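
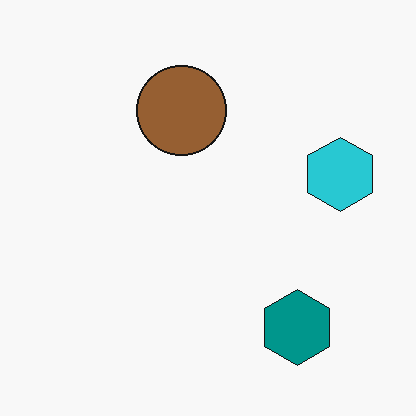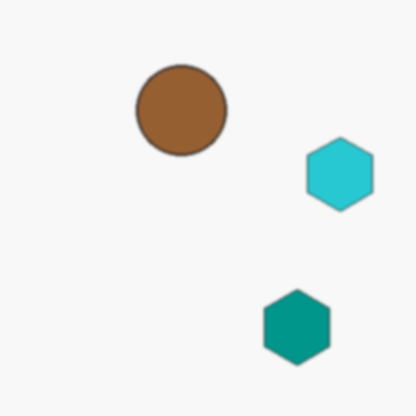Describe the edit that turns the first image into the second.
The image was slightly softened.

Shape edges and outlines are uniformly softened across the whole image.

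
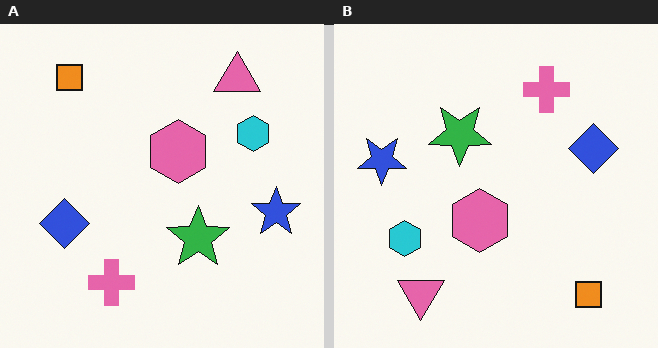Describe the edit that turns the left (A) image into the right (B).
The right (B) image is the left (A) rotated 180°.

The orange square sits in the top-left of the left (A) image and the bottom-right of the right (B) — consistent with a whole-image 180° rotation.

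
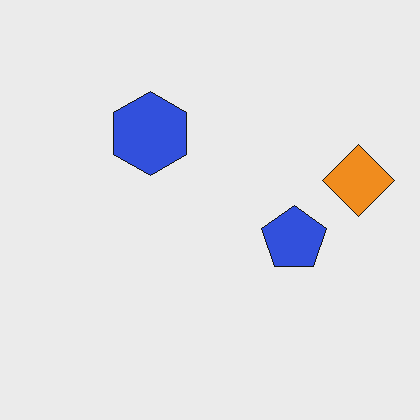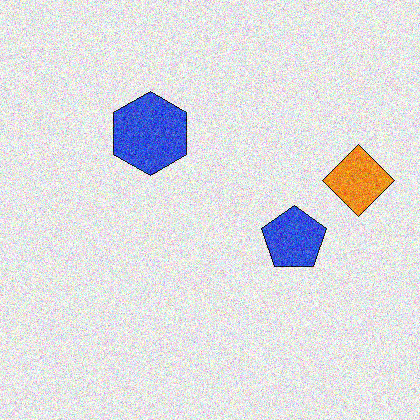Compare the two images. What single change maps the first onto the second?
The image was degraded with a thick layer of grain.

Random speckle covers the whole image, including the flat background.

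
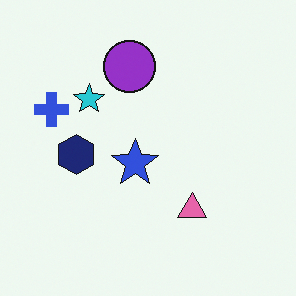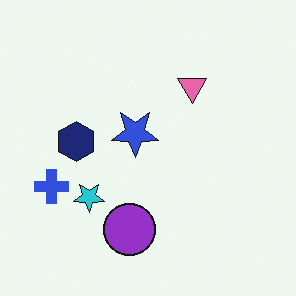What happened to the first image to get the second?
The second image is the first flipped vertically (top ↔ bottom).

The purple circle is in the top of the first image and the bottom of the second — shapes on opposite sides of the horizontal midline have swapped in a mirror flip.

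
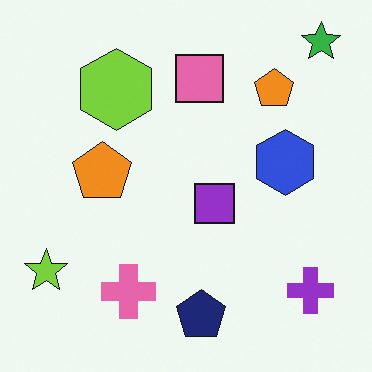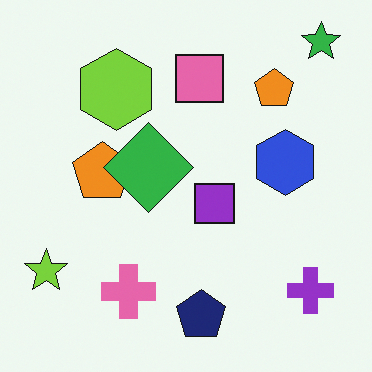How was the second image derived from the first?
Overlaid with an additional green diamond.

A green diamond appears in the second image that is absent from the first.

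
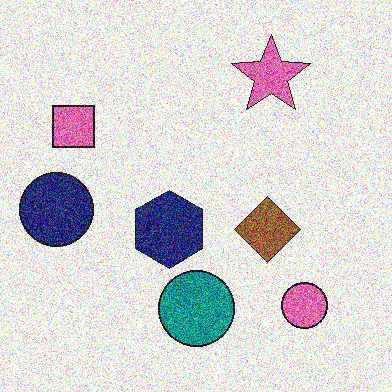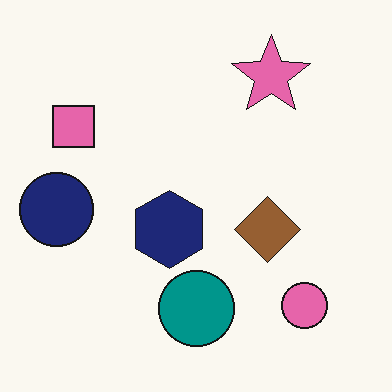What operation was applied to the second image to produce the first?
This is the original image degraded with strong gaussian noise.

Random speckle covers the whole image, including the flat background.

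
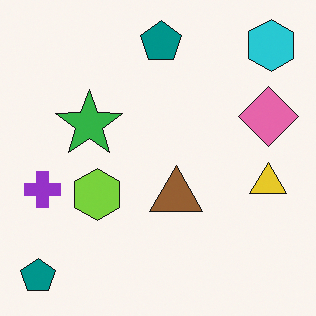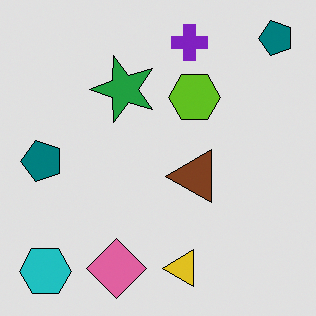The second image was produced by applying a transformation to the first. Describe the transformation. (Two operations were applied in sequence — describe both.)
This is the original image transposed (reflected across the top-left ↔ bottom-right diagonal), then posterized to a reduced palette.

Shapes have swapped their row and column positions — what was in the top-right is now in the bottom-left — a diagonal reflection. Each flat color has snapped to a coarser quantized level — most visibly, the near-white background has dropped to a flat grey.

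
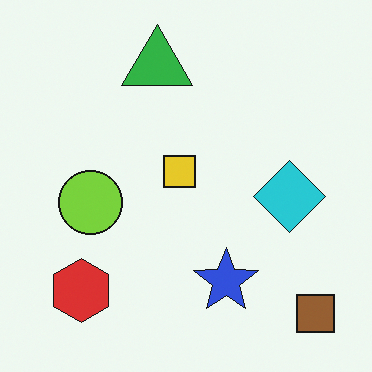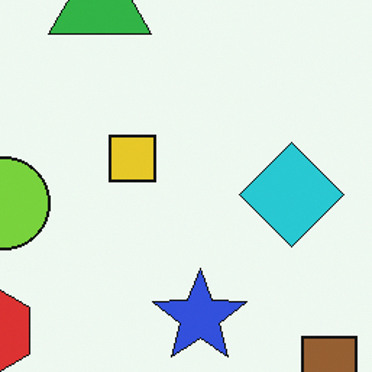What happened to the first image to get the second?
Cropped slightly and scaled back up.

The visible shapes are larger and the field of view is narrower; shapes near the original edges may be partly or wholly outside the frame — a crop-and-rescale.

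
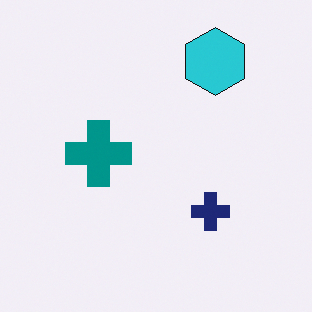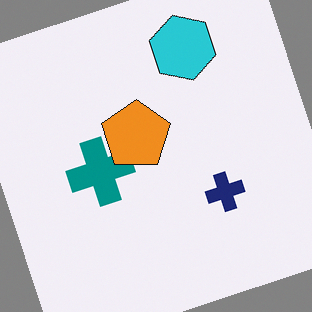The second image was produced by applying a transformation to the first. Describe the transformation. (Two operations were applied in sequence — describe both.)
The image was rotated counter-clockwise by a clearly visible amount, then overlaid with an additional orange pentagon.

Every shape is tilted by the same angle and the image corners show triangular fill wedges — a whole-image rotation by a non-right angle. An orange pentagon appears in the second image that is absent from the first.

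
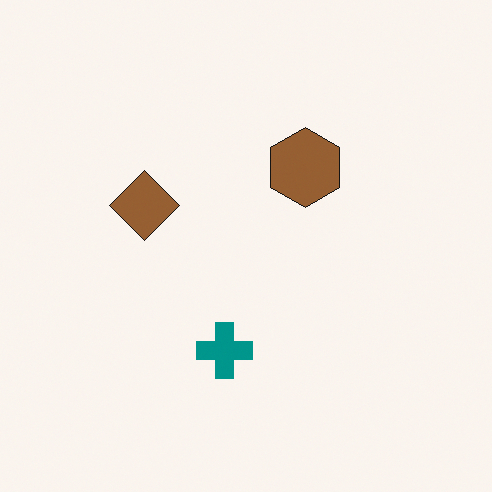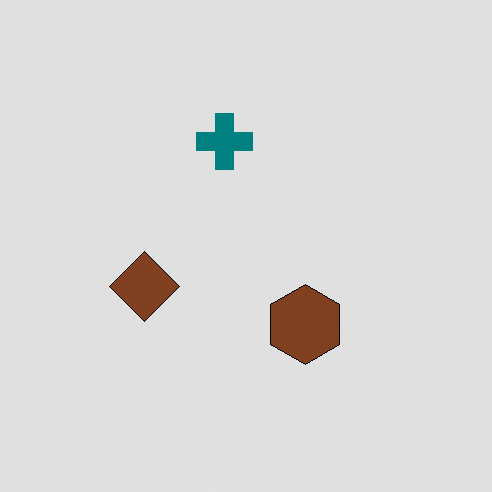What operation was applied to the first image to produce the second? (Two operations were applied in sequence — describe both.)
This is the original image moderately posterized, then flipped vertically (top ↔ bottom).

Each flat color has snapped to a coarser quantized level — most visibly, the near-white background has dropped to a flat grey. The teal cross is in the bottom of the first image and the top of the second — shapes on opposite sides of the horizontal midline have swapped in a mirror flip.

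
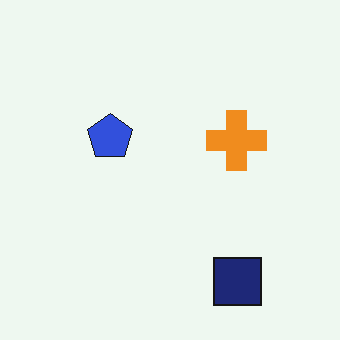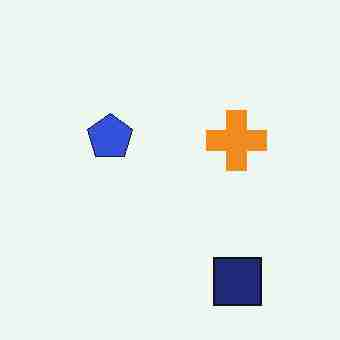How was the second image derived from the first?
It was heavily JPEG-compressed with obvious blocking artifacts.

Blocky 8×8 compression artifacts appear around shape edges and the flat background shows ringing — characteristic JPEG degradation.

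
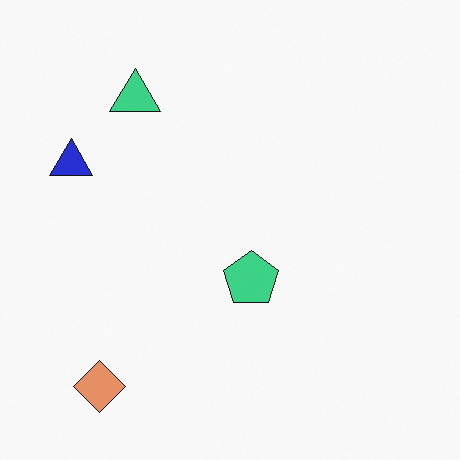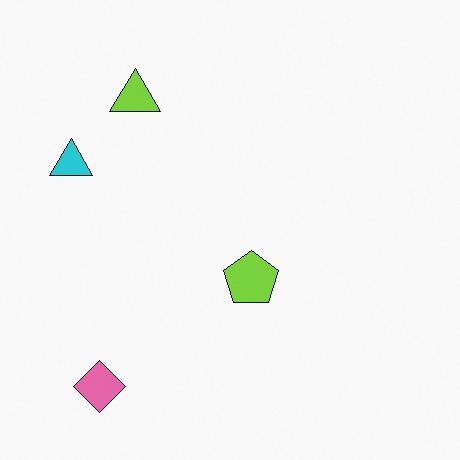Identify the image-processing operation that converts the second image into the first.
Hue-shifted slightly.

Every shape's color has rotated by the same amount around the hue wheel — a uniform hue shift.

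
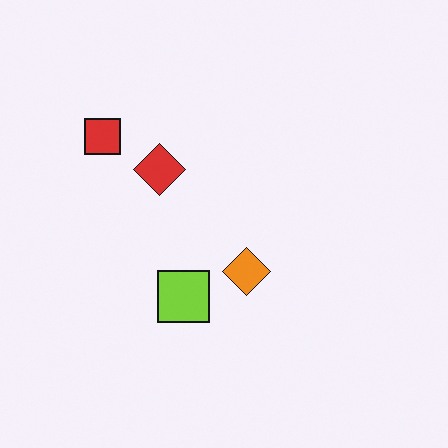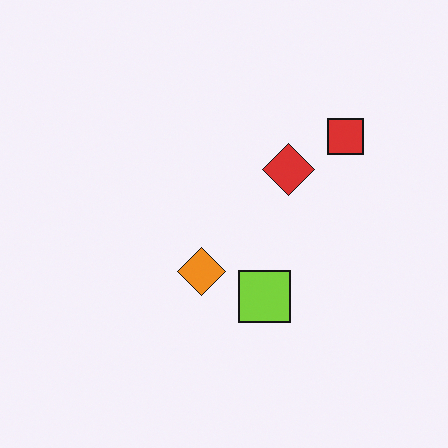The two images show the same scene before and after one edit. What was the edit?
The transformation is: flipped horizontally (left ↔ right).

The red square is in the top-left of the first image and the top-right of the second — shapes on opposite sides of the vertical midline have swapped in a mirror flip.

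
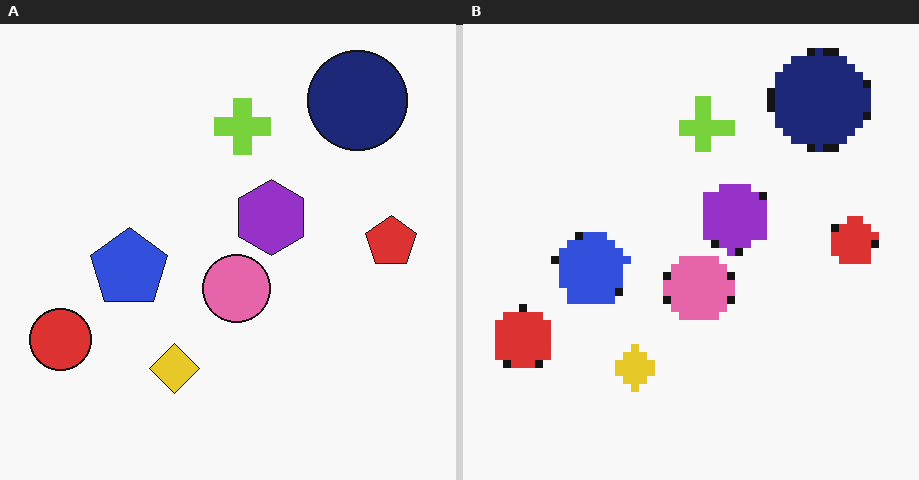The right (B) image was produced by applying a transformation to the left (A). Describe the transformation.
The transformation is: pixelated into visible square blocks.

Shapes are reduced to large square blocks; fine edges and outlines are lost — a downscale-then-upscale (mosaic) effect.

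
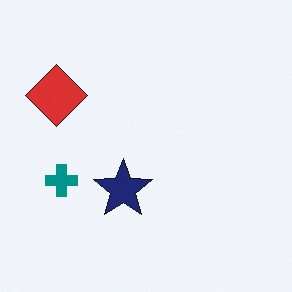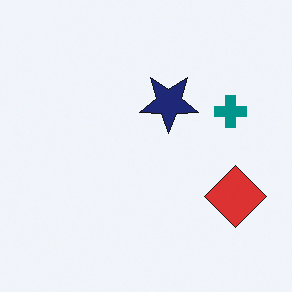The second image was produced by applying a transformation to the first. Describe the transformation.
The transformation is: rotated 180°.

The red diamond sits in the top-left of the first image and the bottom-right of the second — consistent with a whole-image 180° rotation.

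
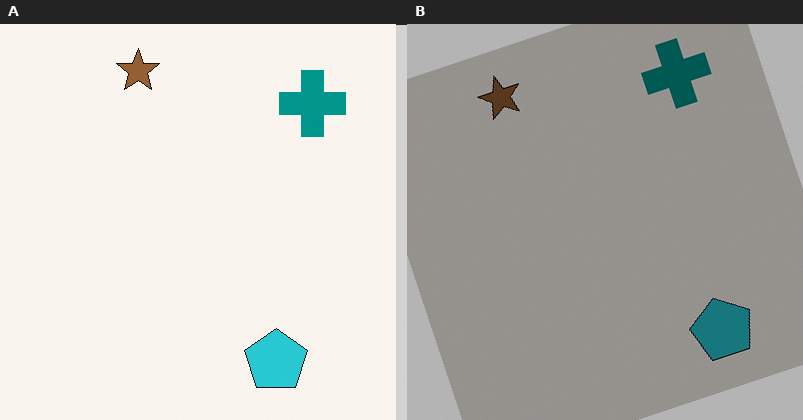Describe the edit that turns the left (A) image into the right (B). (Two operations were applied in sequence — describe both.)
This is the original image substantially darkened, then rotated counter-clockwise by a clearly visible amount.

Every pixel — background and shapes alike — is uniformly darkened. Every shape is tilted by the same angle and the image corners show triangular fill wedges — a whole-image rotation by a non-right angle.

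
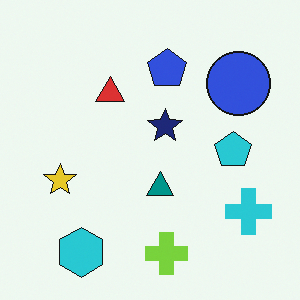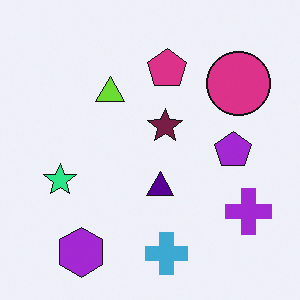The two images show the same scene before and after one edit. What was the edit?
The second image is the first hue-shifted noticeably.

Every shape's color has rotated by the same amount around the hue wheel — a uniform hue shift.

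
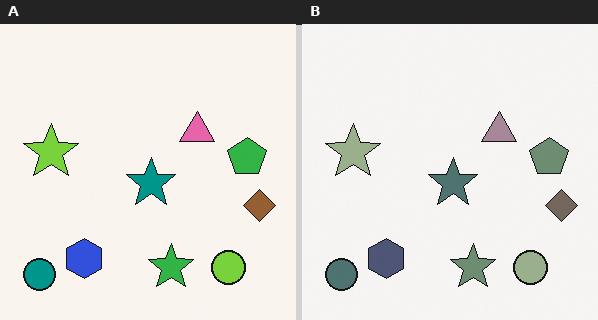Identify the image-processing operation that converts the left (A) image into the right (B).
The image was made much more muted (saturation change).

All colors are more muted and greyish — a global saturation change.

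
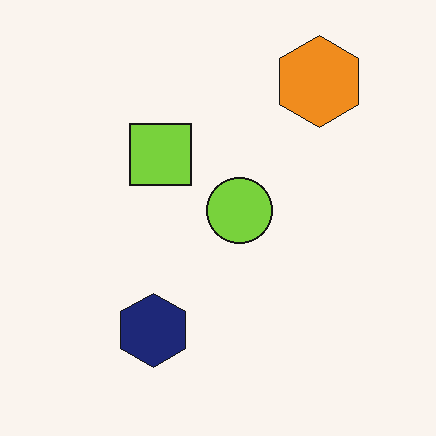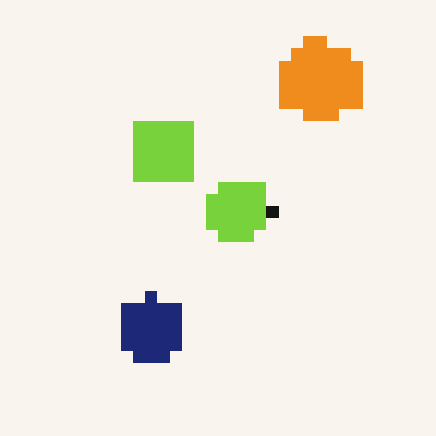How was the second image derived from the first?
The second image is the first heavily pixelated into large blocks.

Shapes are reduced to large square blocks; fine edges and outlines are lost — a downscale-then-upscale (mosaic) effect.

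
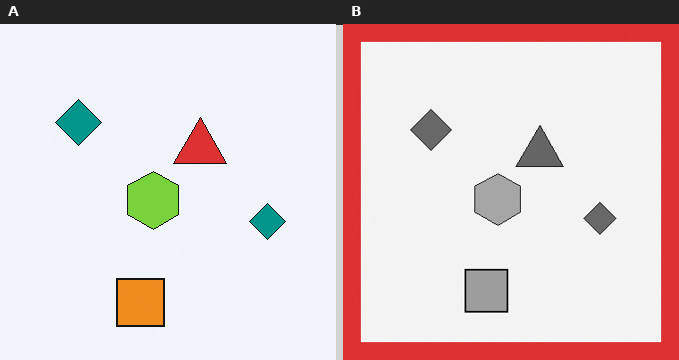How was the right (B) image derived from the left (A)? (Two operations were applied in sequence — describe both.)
This is the original image converted to grayscale, then framed with a red border.

All color is removed — every shape is now a shade of grey. A solid red frame runs around the edge of the right (B) image, with the content slightly shrunk inside it.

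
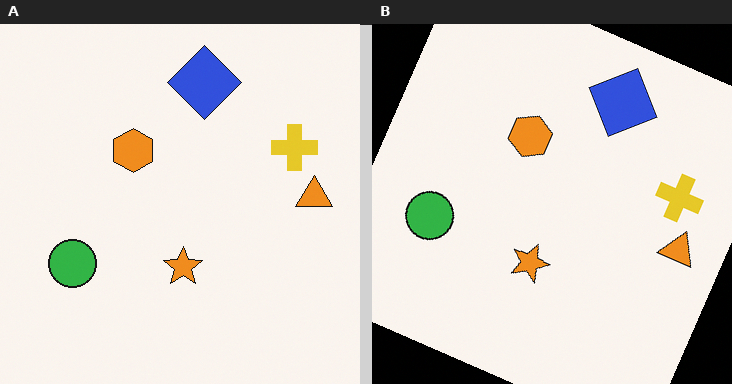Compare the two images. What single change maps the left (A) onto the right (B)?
Rotated clockwise by a moderate amount.

Every shape is tilted by the same angle and the image corners show triangular fill wedges — a whole-image rotation by a non-right angle.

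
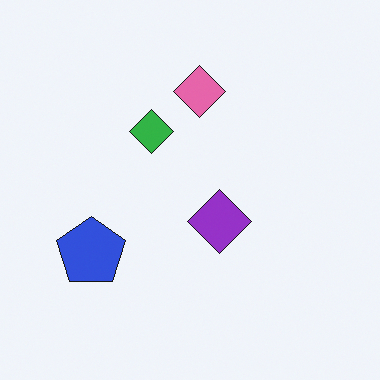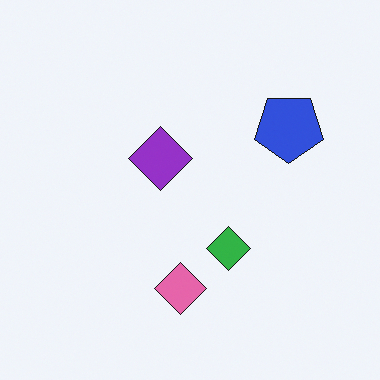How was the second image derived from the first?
It was rotated 180°.

The blue pentagon sits in the left of the first image and the right of the second — consistent with a whole-image 180° rotation.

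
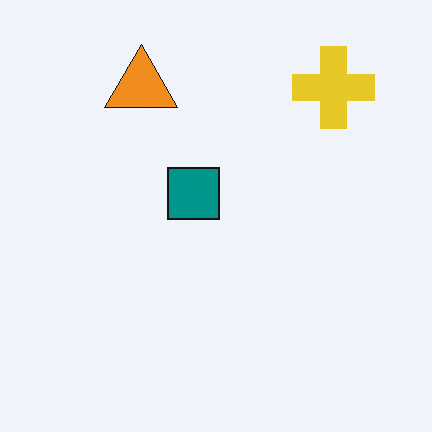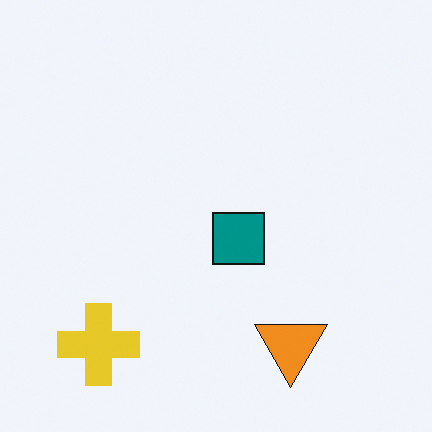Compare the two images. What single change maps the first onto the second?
It was rotated 180°.

The yellow cross sits in the top-right of the first image and the bottom-left of the second — consistent with a whole-image 180° rotation.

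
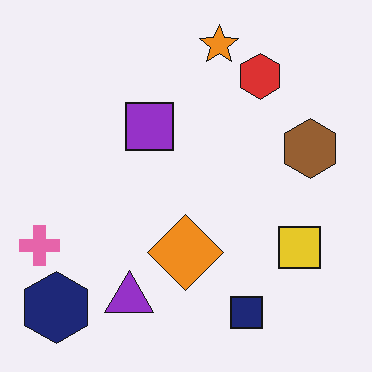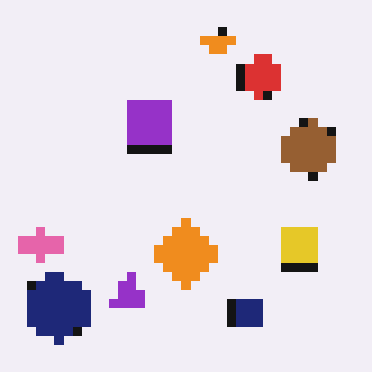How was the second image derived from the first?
The second image is the first coarsely pixelated.

Shapes are reduced to large square blocks; fine edges and outlines are lost — a downscale-then-upscale (mosaic) effect.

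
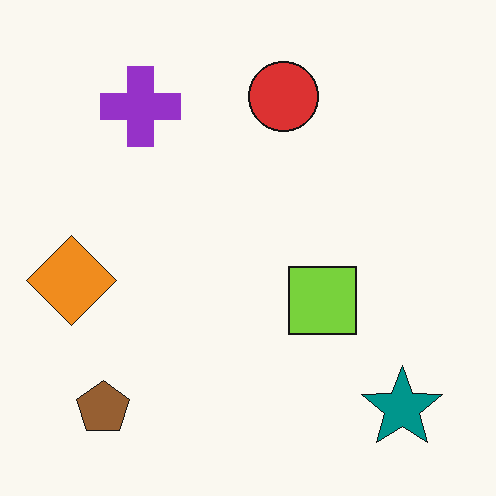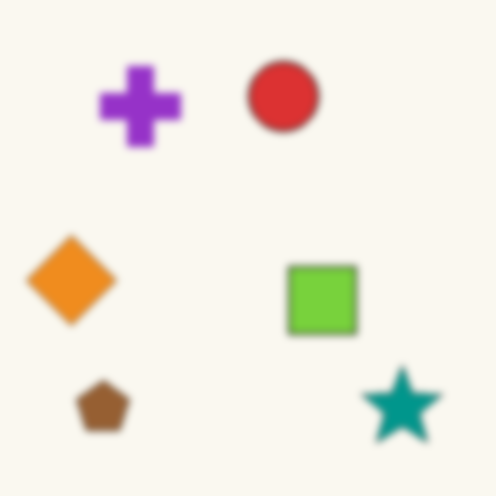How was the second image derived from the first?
The second image is the first noticeably gaussian-blurred.

Shape edges and outlines are uniformly softened across the whole image.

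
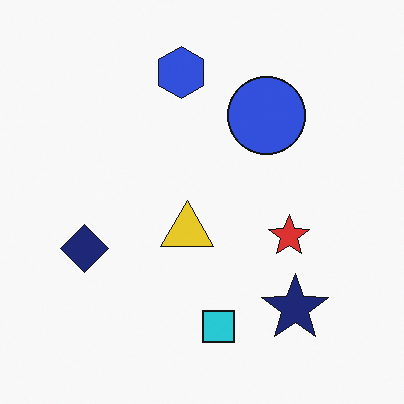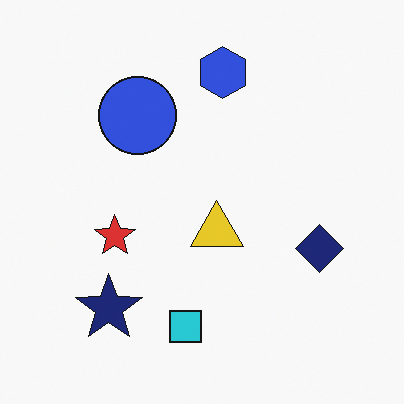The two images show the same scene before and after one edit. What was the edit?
The transformation is: flipped horizontally (left ↔ right).

The navy diamond is in the left of the first image and the right of the second — shapes on opposite sides of the vertical midline have swapped in a mirror flip.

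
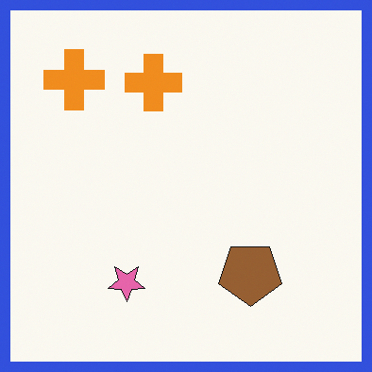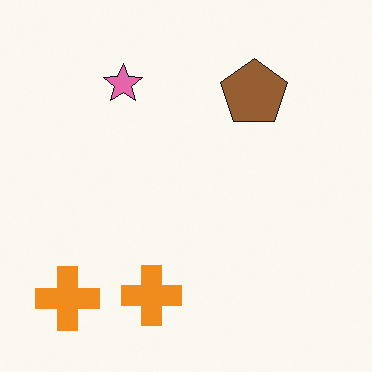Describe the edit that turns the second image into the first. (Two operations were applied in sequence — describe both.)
It was flipped vertically (top ↔ bottom), then framed with a blue border.

The pink star is in the top-left of the second image and the bottom-left of the first — shapes on opposite sides of the horizontal midline have swapped in a mirror flip. A solid blue frame runs around the edge of the first image, with the content slightly shrunk inside it.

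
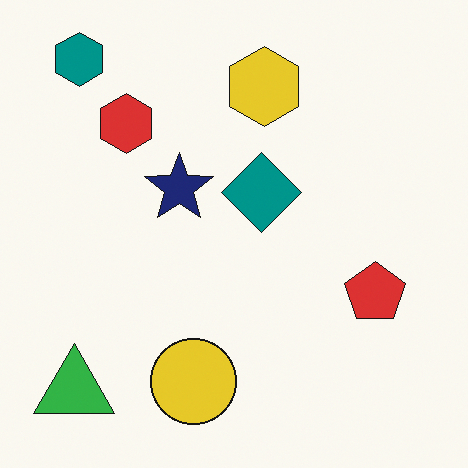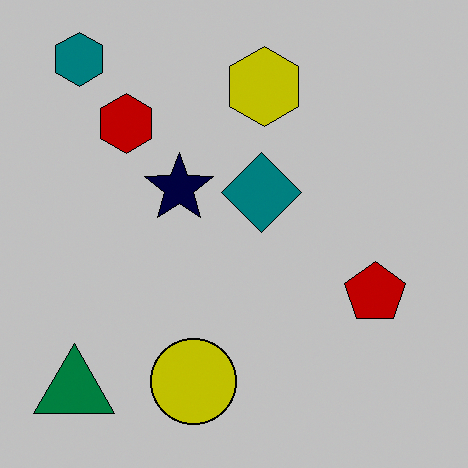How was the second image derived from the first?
The transformation is: aggressively posterized.

Each flat color has snapped to a coarser quantized level — most visibly, the near-white background has dropped to a flat grey.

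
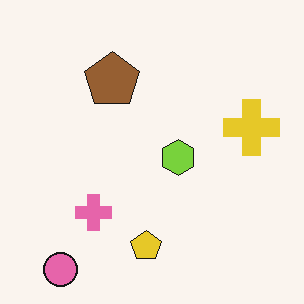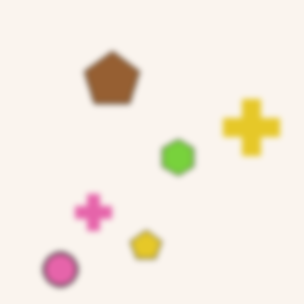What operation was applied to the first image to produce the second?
It was noticeably gaussian-blurred.

Shape edges and outlines are uniformly softened across the whole image.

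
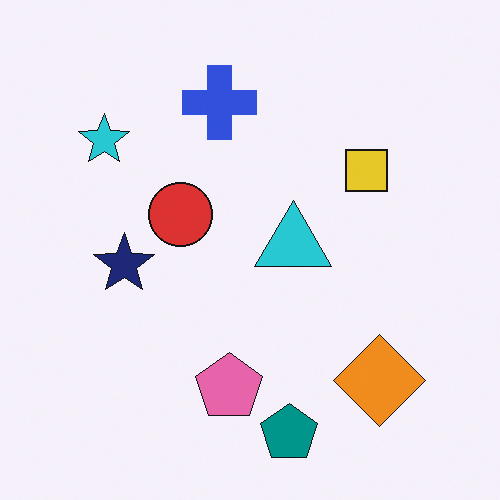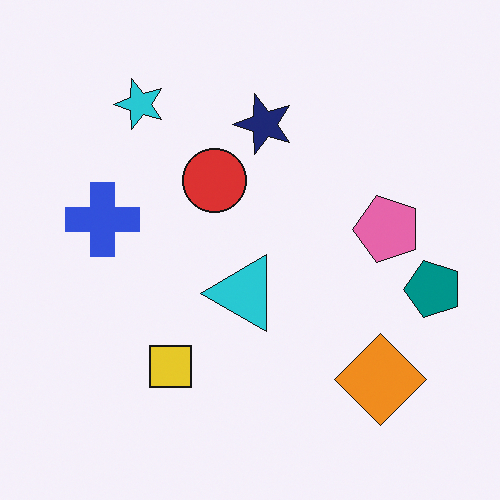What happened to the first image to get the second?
The second image is the first transposed (reflected across the top-left ↔ bottom-right diagonal).

Shapes have swapped their row and column positions — what was in the top-right is now in the bottom-left — a diagonal reflection.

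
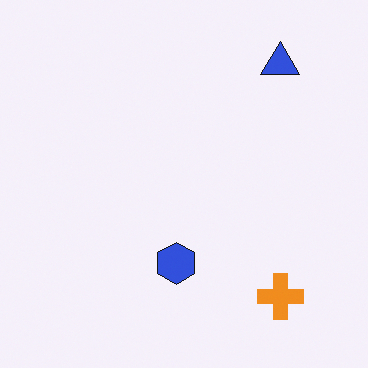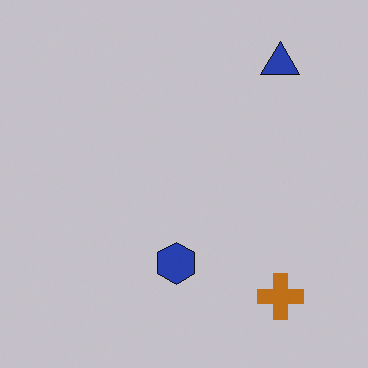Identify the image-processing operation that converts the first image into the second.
It was darkened a little.

Every pixel — background and shapes alike — is uniformly darkened.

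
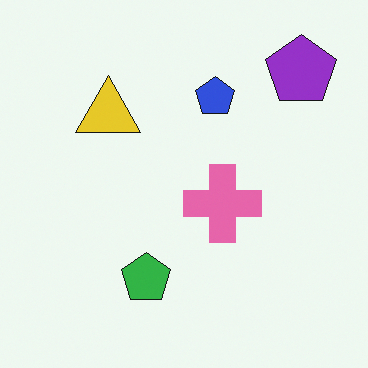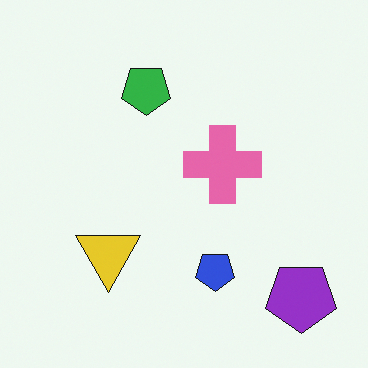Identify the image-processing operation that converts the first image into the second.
The image was flipped vertically (top ↔ bottom).

The purple pentagon is in the top-right of the first image and the bottom-right of the second — shapes on opposite sides of the horizontal midline have swapped in a mirror flip.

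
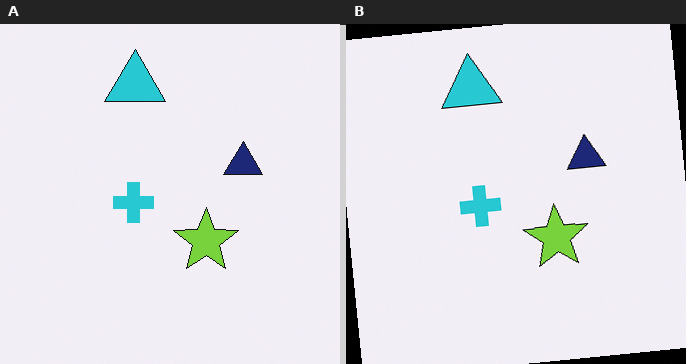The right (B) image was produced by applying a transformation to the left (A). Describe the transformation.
The right (B) image is the left (A) rotated counter-clockwise by a slight angle.

Every shape is tilted by the same angle and the image corners show triangular fill wedges — a whole-image rotation by a non-right angle.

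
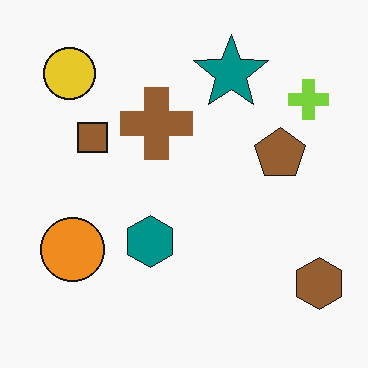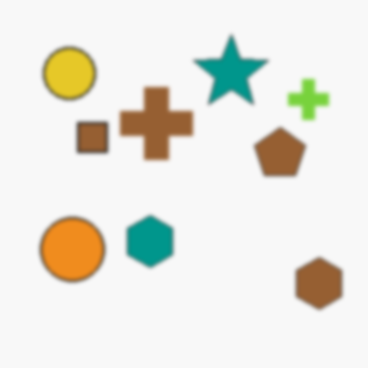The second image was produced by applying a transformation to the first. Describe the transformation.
It was given a subtle gaussian blur.

Shape edges and outlines are uniformly softened across the whole image.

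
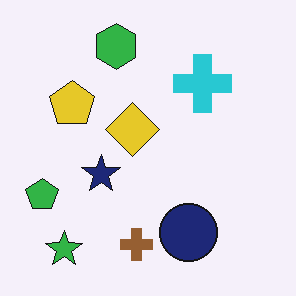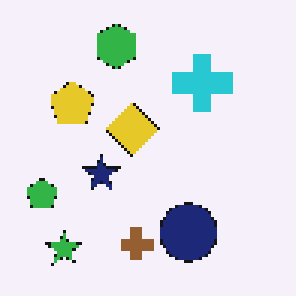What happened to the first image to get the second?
The transformation is: lightly pixelated (a mild mosaic effect).

Shapes are reduced to large square blocks; fine edges and outlines are lost — a downscale-then-upscale (mosaic) effect.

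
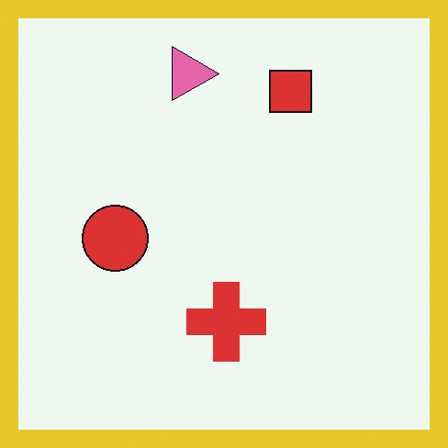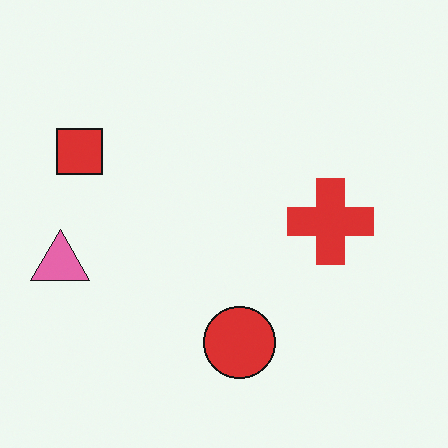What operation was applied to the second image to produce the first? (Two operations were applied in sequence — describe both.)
The first image is the second rotated 90° clockwise, then framed with a yellow border.

The pink triangle sits in the left of the second image and the top of the first — consistent with a whole-image 90° clockwise rotation. A solid yellow frame runs around the edge of the first image, with the content slightly shrunk inside it.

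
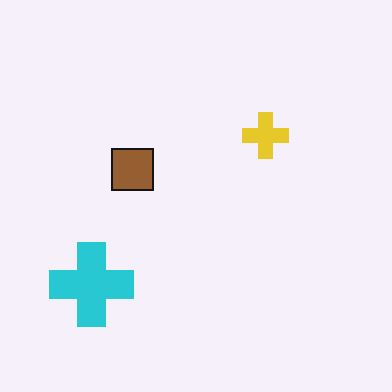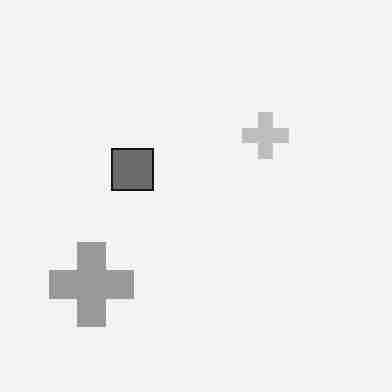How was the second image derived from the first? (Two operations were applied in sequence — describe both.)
It was converted to grayscale, then heavily JPEG-compressed with obvious blocking artifacts.

All color is removed — every shape is now a shade of grey. Blocky 8×8 compression artifacts appear around shape edges and the flat background shows ringing — characteristic JPEG degradation.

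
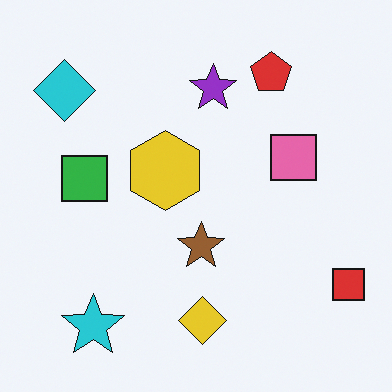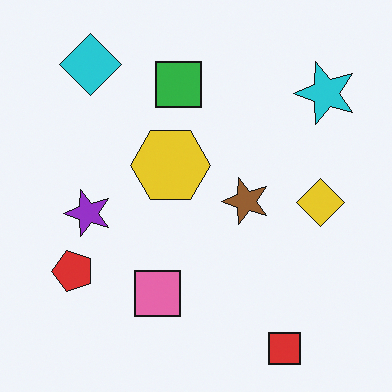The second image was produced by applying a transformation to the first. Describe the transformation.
The image was transposed (reflected across the top-left ↔ bottom-right diagonal).

Shapes have swapped their row and column positions — what was in the top-right is now in the bottom-left — a diagonal reflection.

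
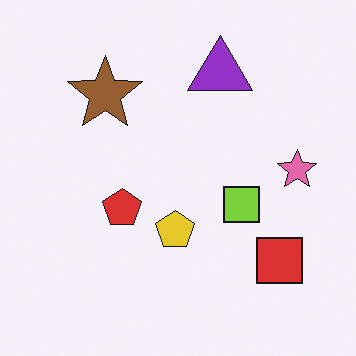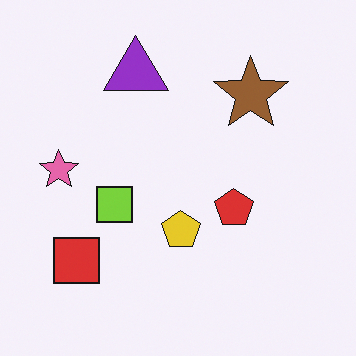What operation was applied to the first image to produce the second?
The second image is the first flipped horizontally (left ↔ right).

The pink star is in the right of the first image and the left of the second — shapes on opposite sides of the vertical midline have swapped in a mirror flip.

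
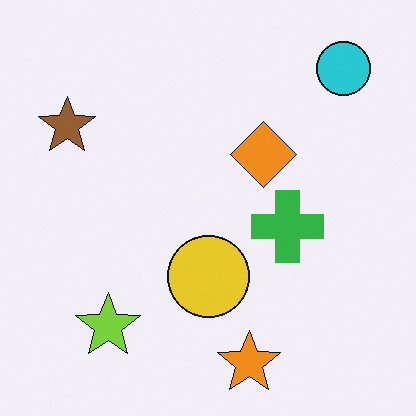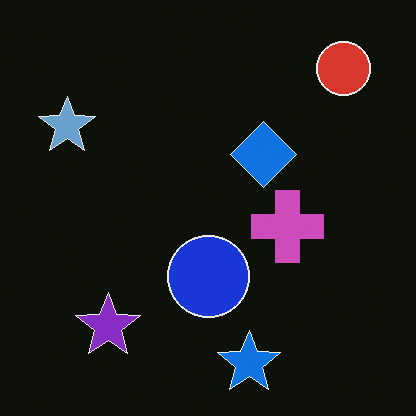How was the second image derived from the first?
This is the original image color-inverted (negative).

The light background has become dark and every shape's color is its complement — a photographic negative.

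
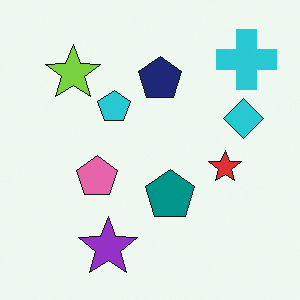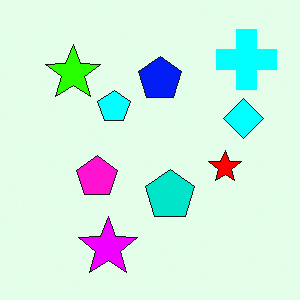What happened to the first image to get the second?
The image was made much more vivid (saturation change).

All colors are more vivid — a global saturation change.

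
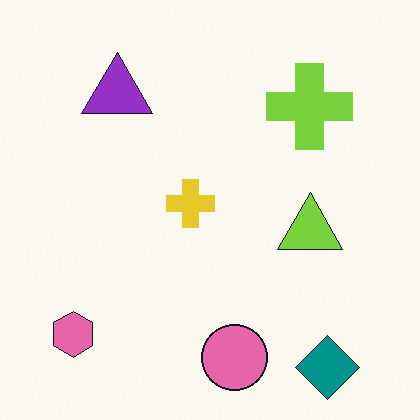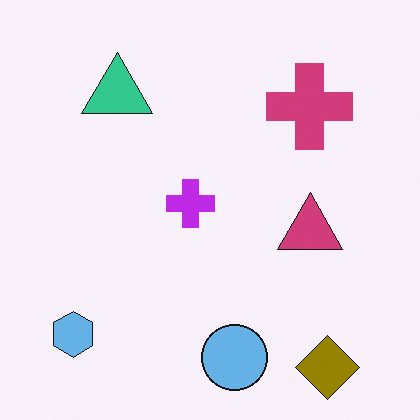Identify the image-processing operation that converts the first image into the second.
Hue-shifted through roughly half the color wheel.

Every shape's color has rotated by the same amount around the hue wheel — a uniform hue shift.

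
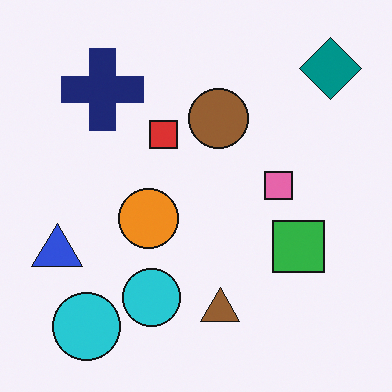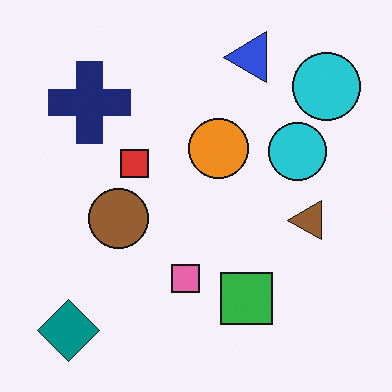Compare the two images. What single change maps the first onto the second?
The transformation is: transposed (reflected across the top-left ↔ bottom-right diagonal).

Shapes have swapped their row and column positions — what was in the top-right is now in the bottom-left — a diagonal reflection.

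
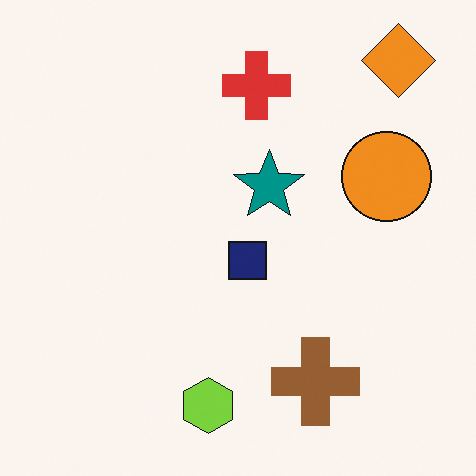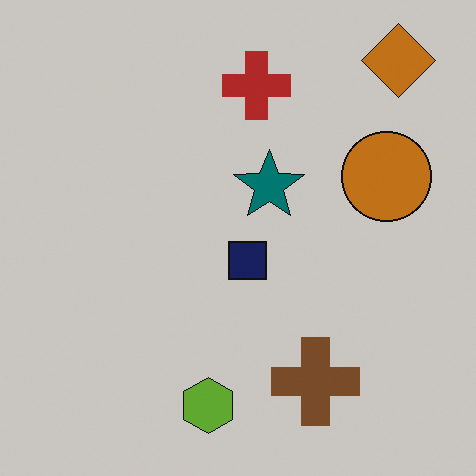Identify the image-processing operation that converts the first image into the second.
The second image is the first slightly darkened.

Every pixel — background and shapes alike — is uniformly darkened.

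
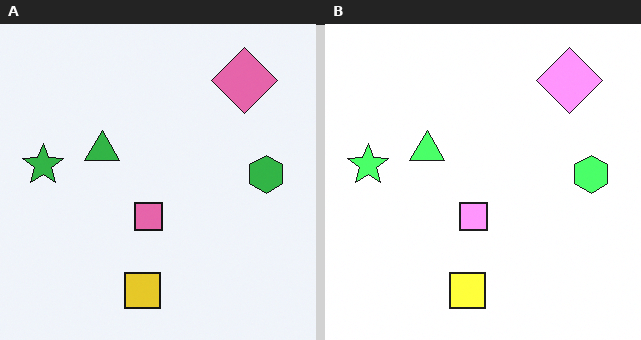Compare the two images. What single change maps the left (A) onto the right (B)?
The right (B) image is the left (A) substantially brightened.

Every pixel — background and shapes alike — is uniformly brightened.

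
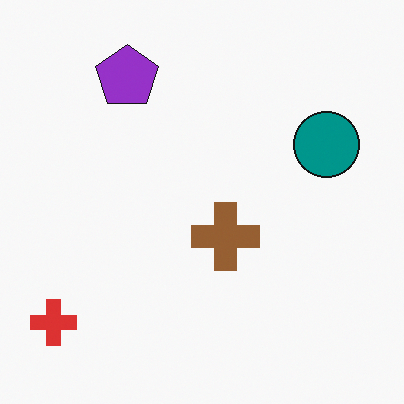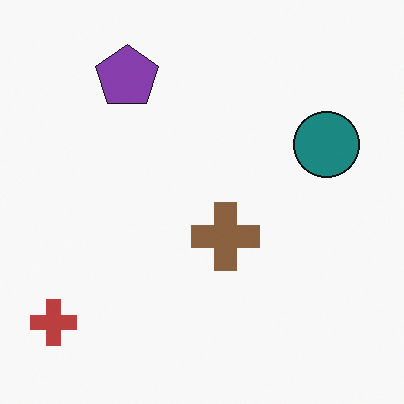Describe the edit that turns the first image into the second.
This is the original image slightly desaturated.

All colors are more muted and greyish — a global saturation change.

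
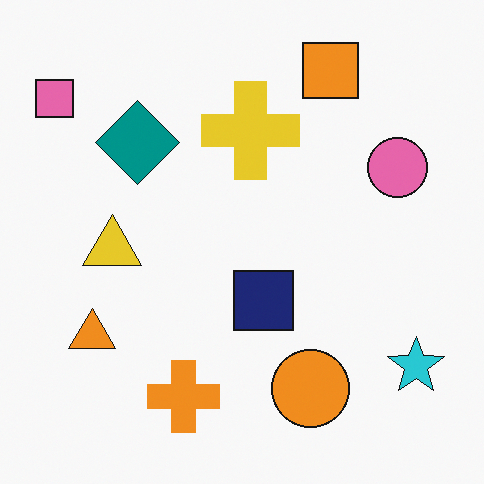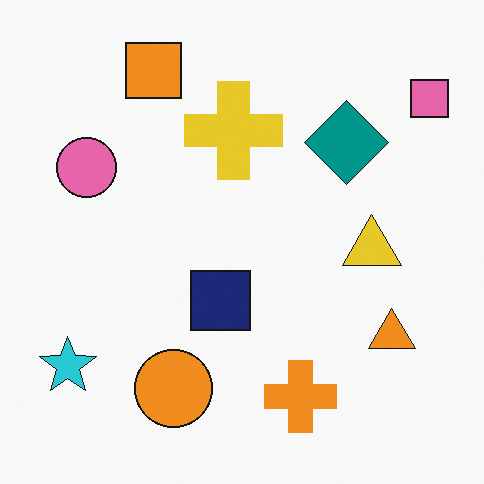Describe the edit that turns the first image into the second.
It was flipped horizontally (left ↔ right).

The pink square is in the top-left of the first image and the top-right of the second — shapes on opposite sides of the vertical midline have swapped in a mirror flip.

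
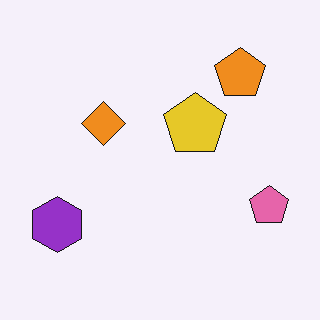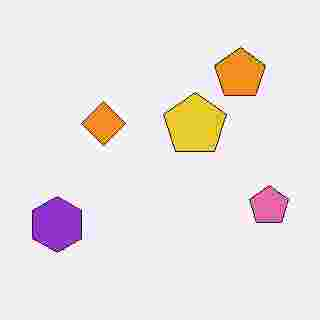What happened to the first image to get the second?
The image was heavily JPEG-compressed with obvious blocking artifacts.

Blocky 8×8 compression artifacts appear around shape edges and the flat background shows ringing — characteristic JPEG degradation.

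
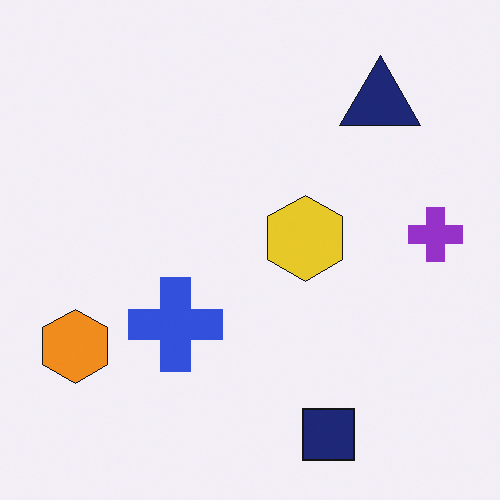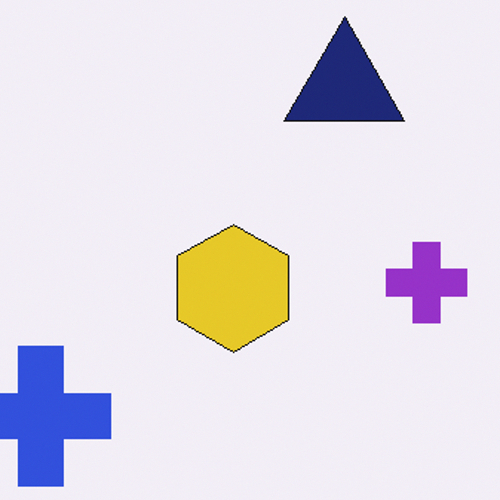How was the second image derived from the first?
Cropped to a modestly smaller region and rescaled.

The visible shapes are larger and the field of view is narrower; shapes near the original edges may be partly or wholly outside the frame — a crop-and-rescale.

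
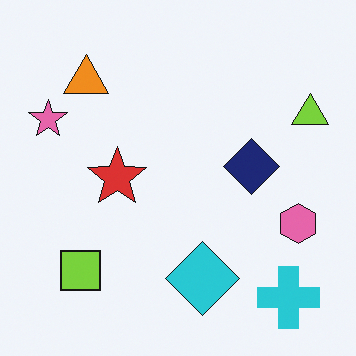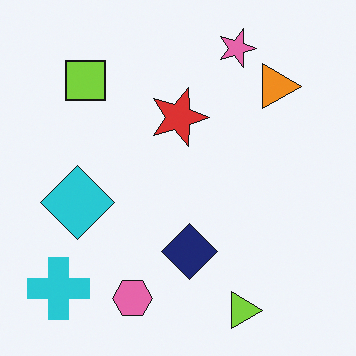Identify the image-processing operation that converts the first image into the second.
Rotated 90° clockwise.

The cyan cross sits in the bottom-right of the first image and the bottom-left of the second — consistent with a whole-image 90° clockwise rotation.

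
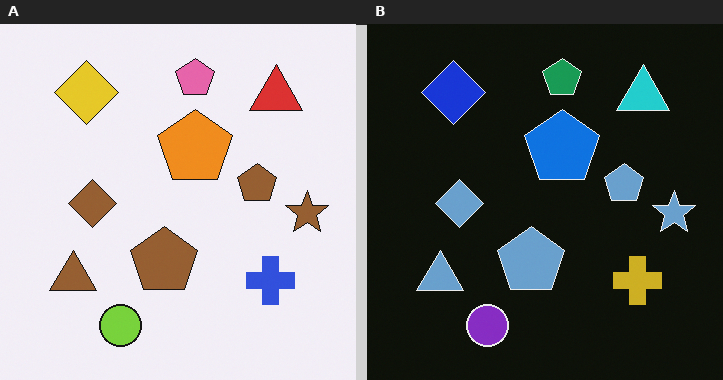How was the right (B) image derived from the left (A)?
The image was color-inverted (negative).

The light background has become dark and every shape's color is its complement — a photographic negative.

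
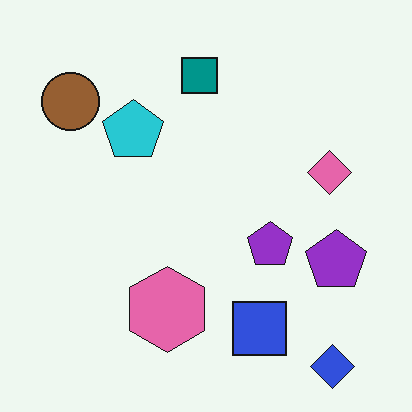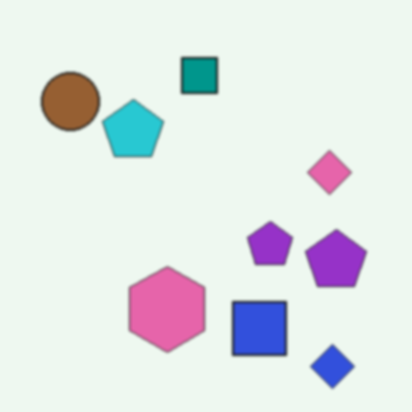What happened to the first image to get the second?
Given a subtle gaussian blur.

Shape edges and outlines are uniformly softened across the whole image.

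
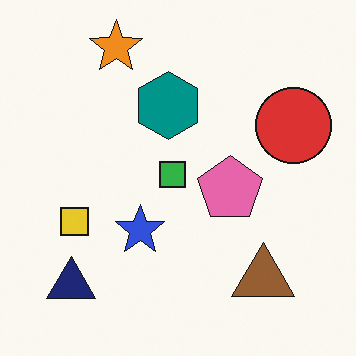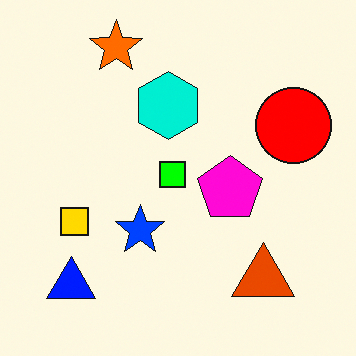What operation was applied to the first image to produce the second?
It was heavily oversaturated.

All colors are more vivid — a global saturation change.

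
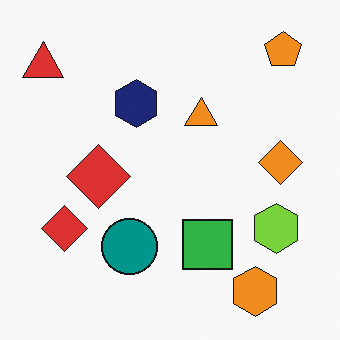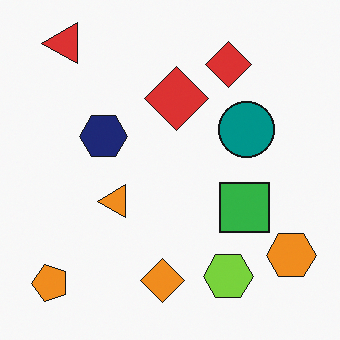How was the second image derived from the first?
The transformation is: transposed (reflected across the top-left ↔ bottom-right diagonal).

Shapes have swapped their row and column positions — what was in the top-right is now in the bottom-left — a diagonal reflection.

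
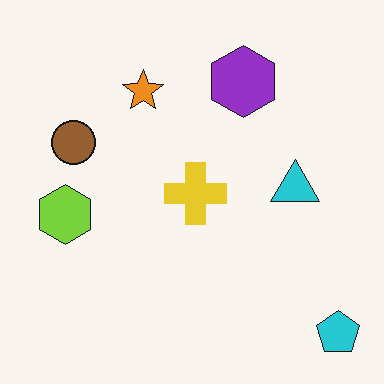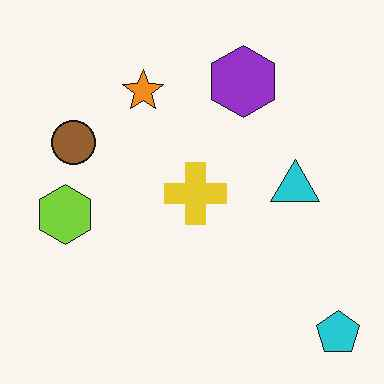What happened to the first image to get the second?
The second image is the first given moderate JPEG compression.

Blocky 8×8 compression artifacts appear around shape edges and the flat background shows ringing — characteristic JPEG degradation.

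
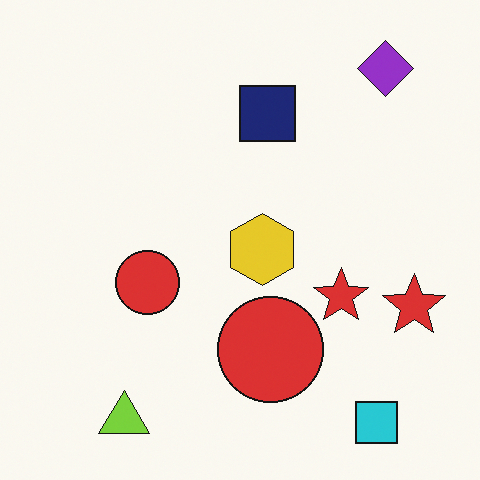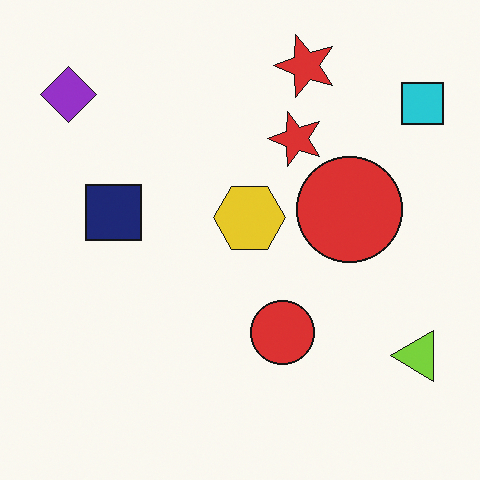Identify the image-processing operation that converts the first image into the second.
Rotated 90° counter-clockwise.

The cyan square sits in the bottom-right of the first image and the top-right of the second — consistent with a whole-image 90° counter-clockwise rotation.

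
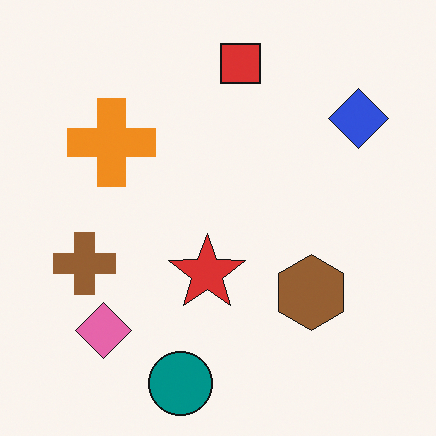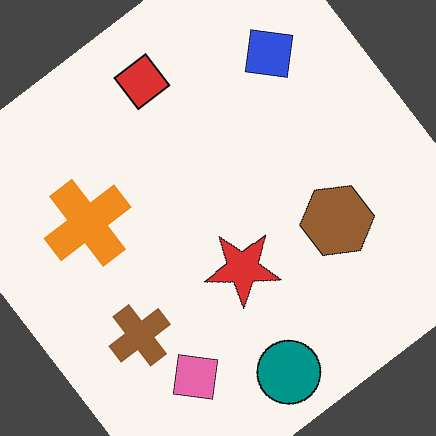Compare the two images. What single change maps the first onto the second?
The transformation is: rotated counter-clockwise by a large amount — several tens of degrees.

Every shape is tilted by the same angle and the image corners show triangular fill wedges — a whole-image rotation by a non-right angle.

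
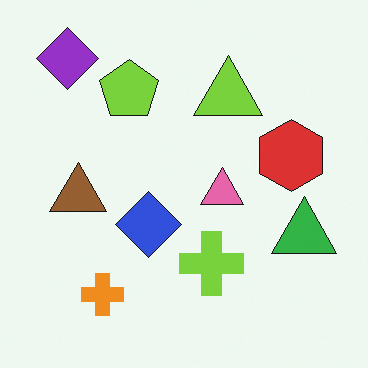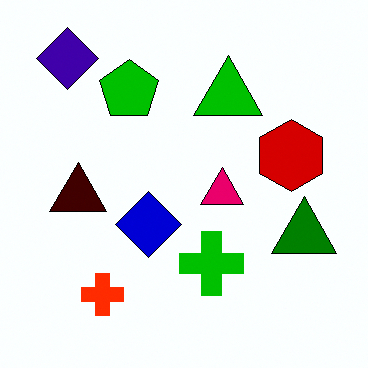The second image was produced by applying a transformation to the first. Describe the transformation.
This is the original image boosted in contrast.

Tones are pushed away from mid-grey across the whole image — a global contrast change.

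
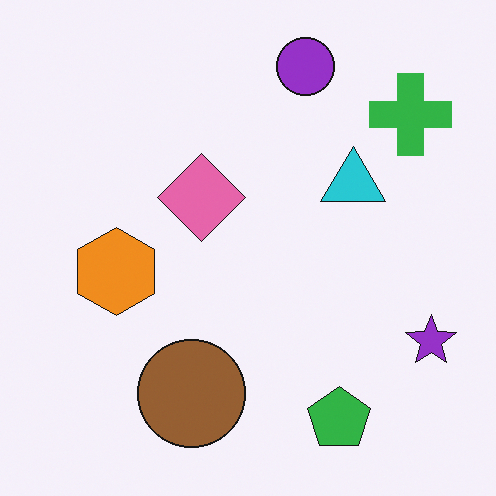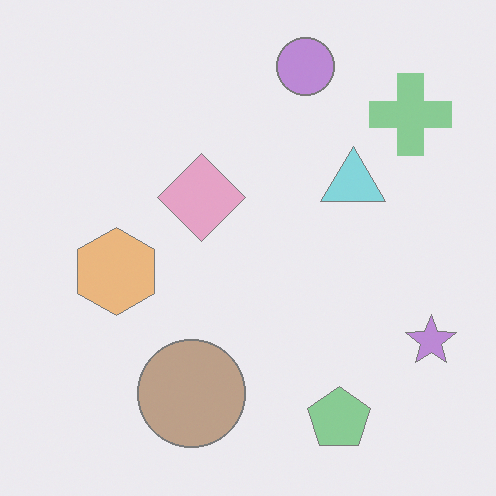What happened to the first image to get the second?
This is the original image given much lower contrast.

Tones are pushed toward mid-grey across the whole image — a global contrast change.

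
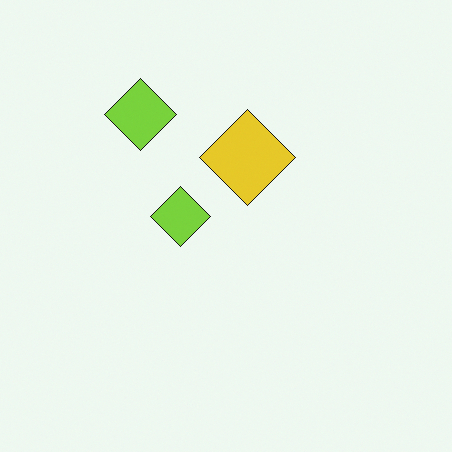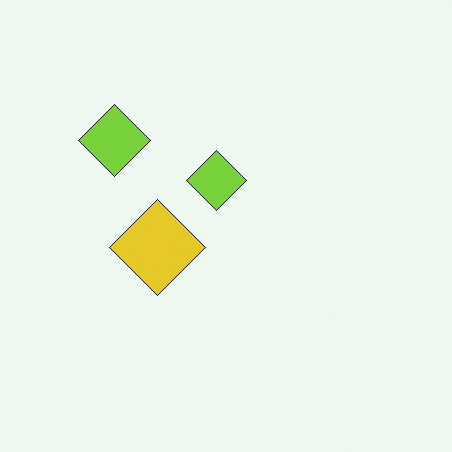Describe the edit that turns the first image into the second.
The second image is the first transposed (reflected across the top-left ↔ bottom-right diagonal).

Shapes have swapped their row and column positions — what was in the top-right is now in the bottom-left — a diagonal reflection.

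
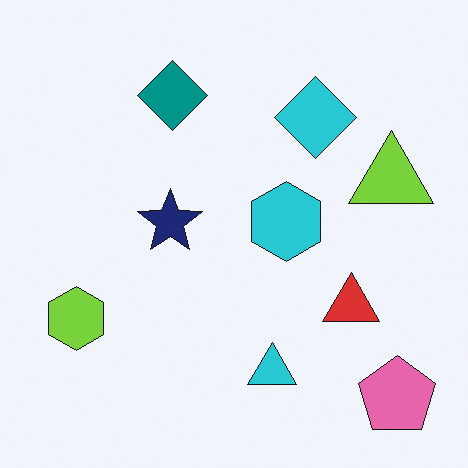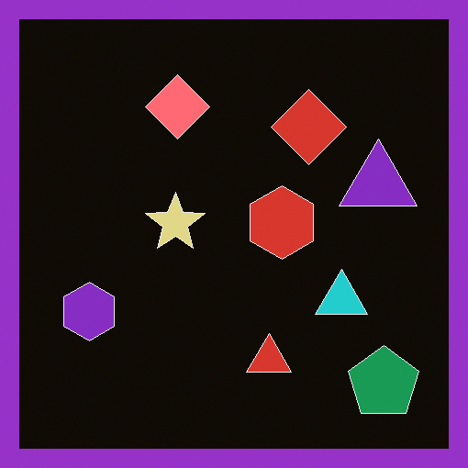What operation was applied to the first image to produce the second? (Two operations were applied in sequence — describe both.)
The second image is the first color-inverted (negative), then framed with a purple border.

The light background has become dark and every shape's color is its complement — a photographic negative. A solid purple frame runs around the edge of the second image, with the content slightly shrunk inside it.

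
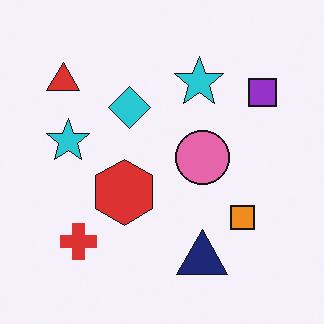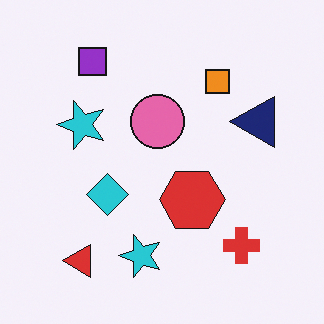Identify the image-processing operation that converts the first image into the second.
It was rotated 90° counter-clockwise.

The red triangle sits in the top-left of the first image and the bottom-left of the second — consistent with a whole-image 90° counter-clockwise rotation.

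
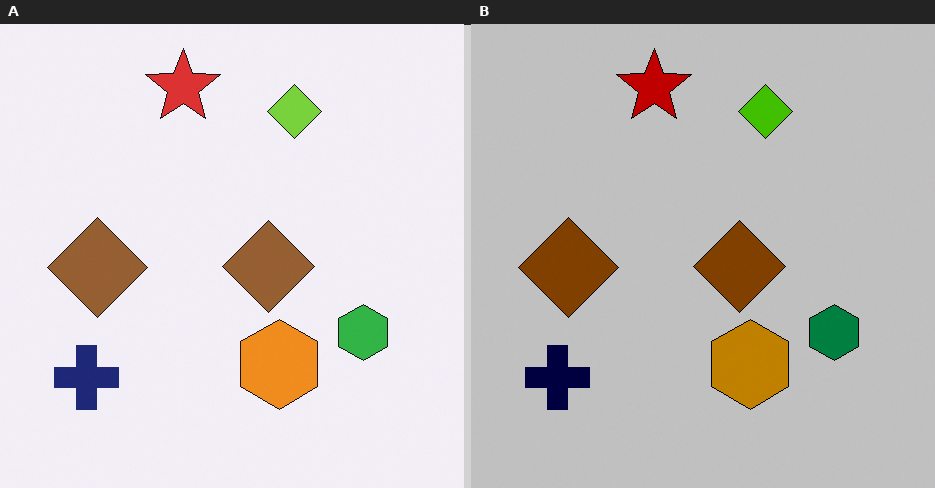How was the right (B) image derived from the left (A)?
The right (B) image is the left (A) aggressively posterized.

Each flat color has snapped to a coarser quantized level — most visibly, the near-white background has dropped to a flat grey.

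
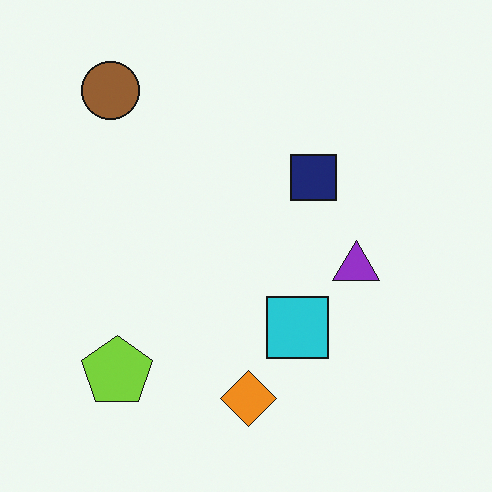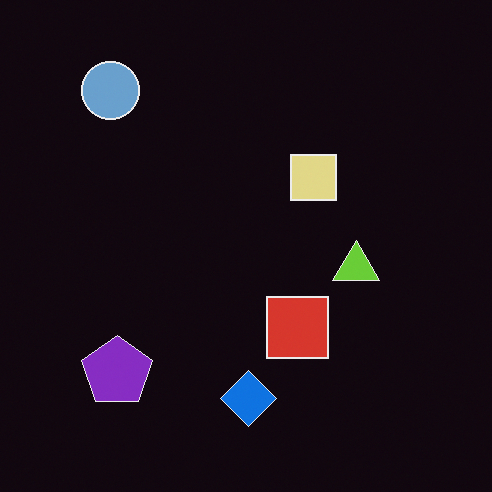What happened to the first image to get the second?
The transformation is: color-inverted (negative).

The light background has become dark and every shape's color is its complement — a photographic negative.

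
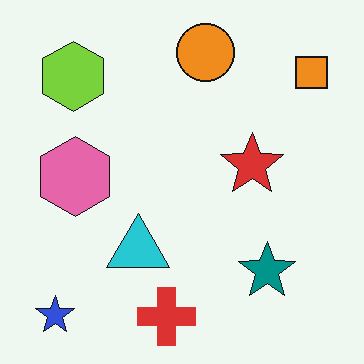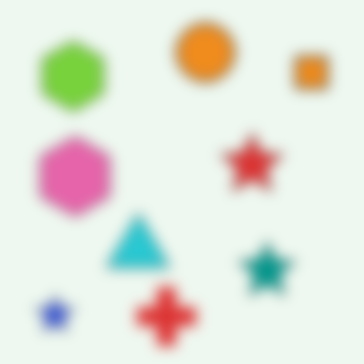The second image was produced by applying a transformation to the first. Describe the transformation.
The transformation is: heavily blurred.

Shape edges and outlines are uniformly softened across the whole image.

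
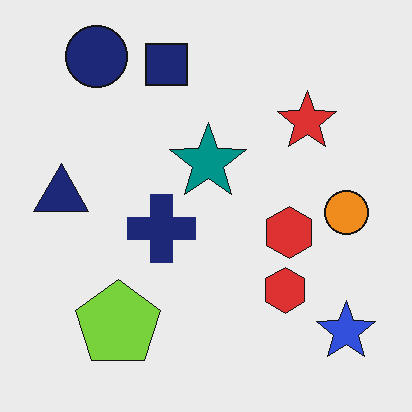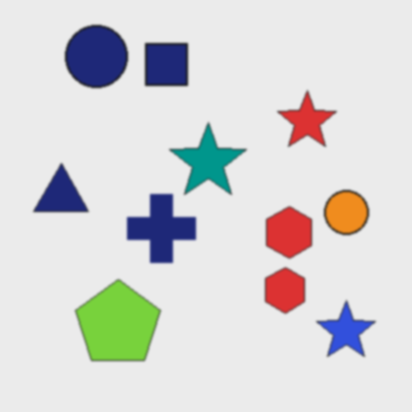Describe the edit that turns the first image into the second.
The second image is the first slightly softened.

Shape edges and outlines are uniformly softened across the whole image.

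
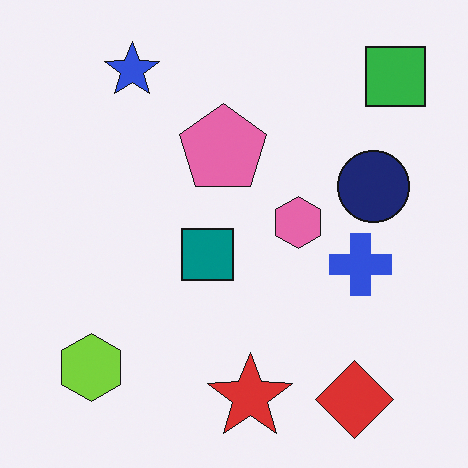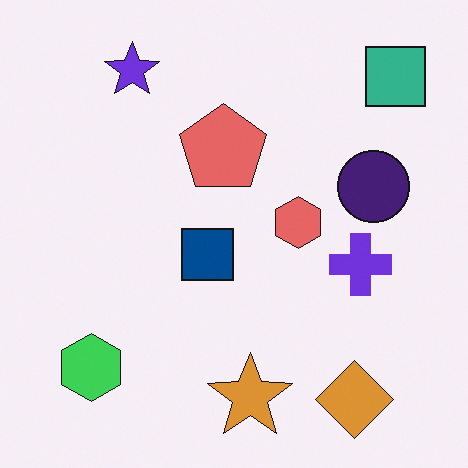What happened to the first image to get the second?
The second image is the first hue-shifted slightly.

Every shape's color has rotated by the same amount around the hue wheel — a uniform hue shift.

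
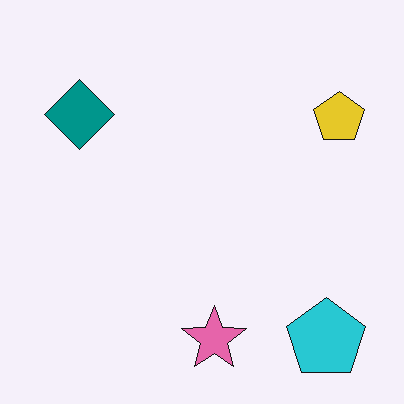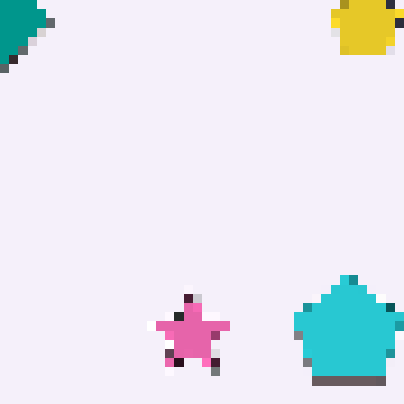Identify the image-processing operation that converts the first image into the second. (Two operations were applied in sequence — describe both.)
The transformation is: cropped to a modestly smaller region and rescaled, then heavily pixelated into large blocks.

The visible shapes are larger and the field of view is narrower; shapes near the original edges may be partly or wholly outside the frame — a crop-and-rescale. Shapes are reduced to large square blocks; fine edges and outlines are lost — a downscale-then-upscale (mosaic) effect.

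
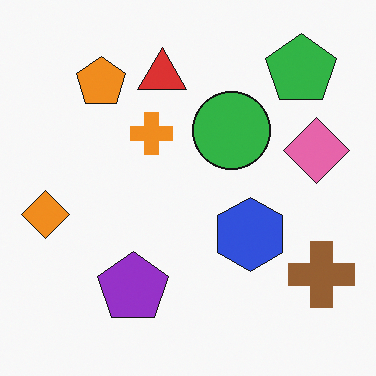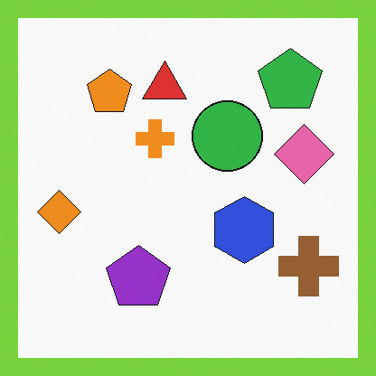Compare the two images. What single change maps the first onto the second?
The transformation is: framed with a lime border.

A solid lime frame runs around the edge of the second image, with the content slightly shrunk inside it.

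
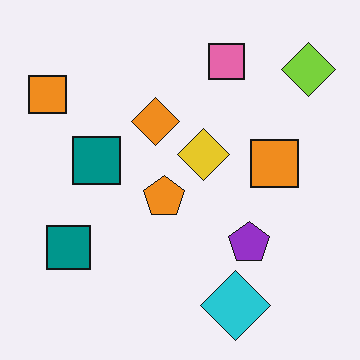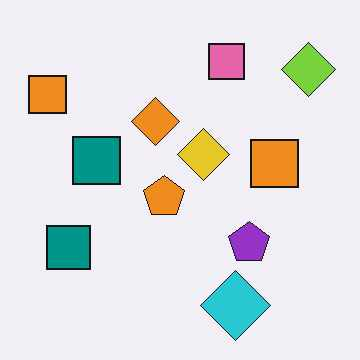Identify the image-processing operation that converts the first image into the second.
The transformation is: JPEG-compressed with visible artifacts.

Blocky 8×8 compression artifacts appear around shape edges and the flat background shows ringing — characteristic JPEG degradation.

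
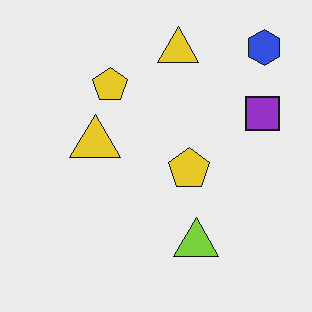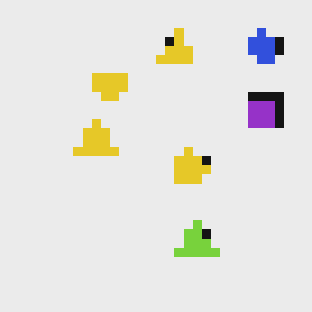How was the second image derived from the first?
It was heavily pixelated into large blocks.

Shapes are reduced to large square blocks; fine edges and outlines are lost — a downscale-then-upscale (mosaic) effect.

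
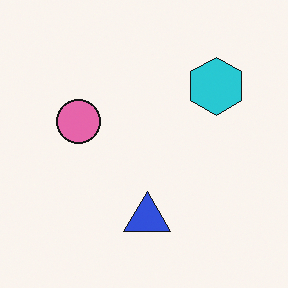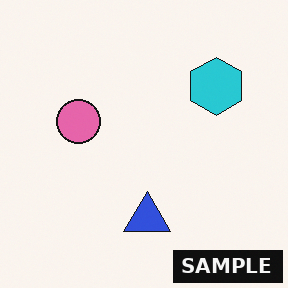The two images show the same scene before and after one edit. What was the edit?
The transformation is: watermarked with the text "SAMPLE" in the lower-right corner.

A dark label reading "SAMPLE" appears in the lower-right corner.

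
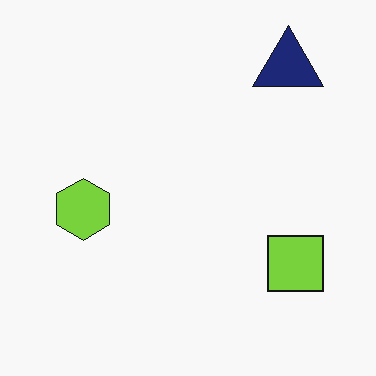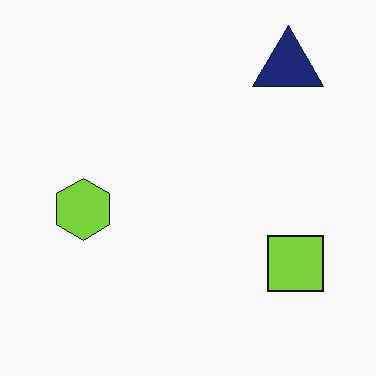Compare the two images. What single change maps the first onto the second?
The transformation is: JPEG-compressed with visible artifacts.

Blocky 8×8 compression artifacts appear around shape edges and the flat background shows ringing — characteristic JPEG degradation.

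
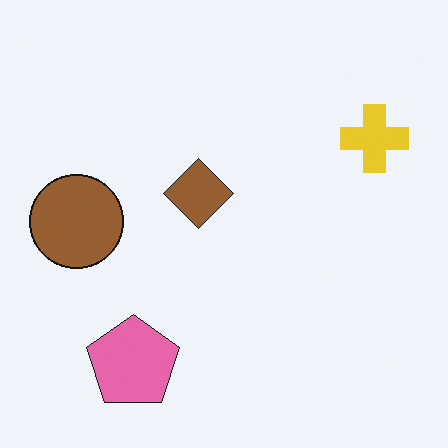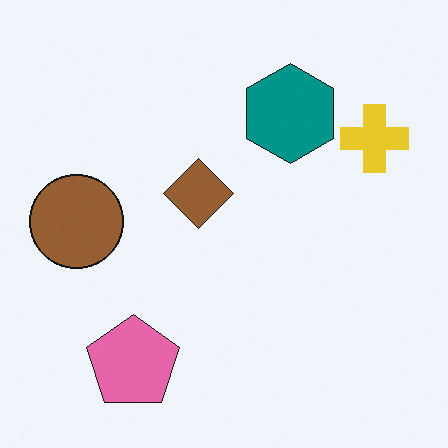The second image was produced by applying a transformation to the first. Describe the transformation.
The transformation is: overlaid with an additional teal hexagon.

A teal hexagon appears in the second image that is absent from the first.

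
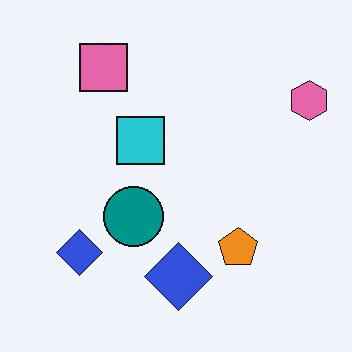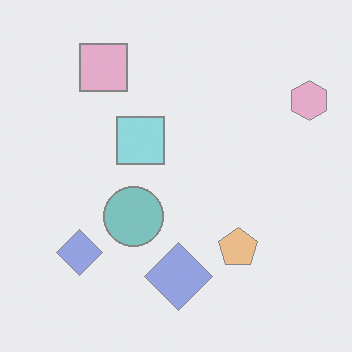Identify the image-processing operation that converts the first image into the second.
Washed out (contrast reduced).

Tones are pushed toward mid-grey across the whole image — a global contrast change.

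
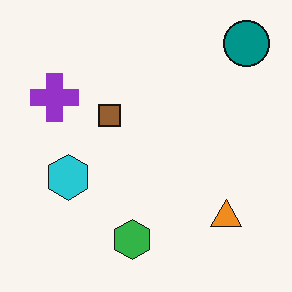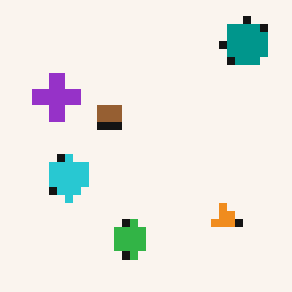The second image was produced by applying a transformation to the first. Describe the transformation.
The transformation is: moderately pixelated.

Shapes are reduced to large square blocks; fine edges and outlines are lost — a downscale-then-upscale (mosaic) effect.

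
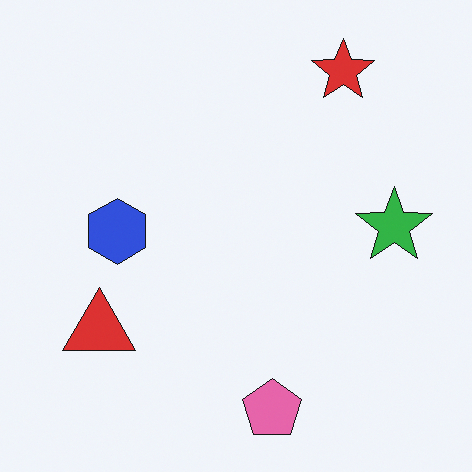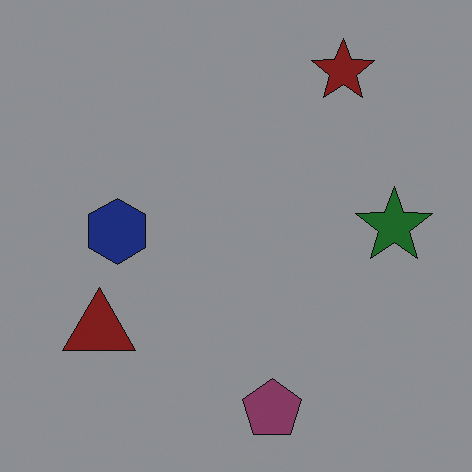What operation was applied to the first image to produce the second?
Darkened a lot.

Every pixel — background and shapes alike — is uniformly darkened.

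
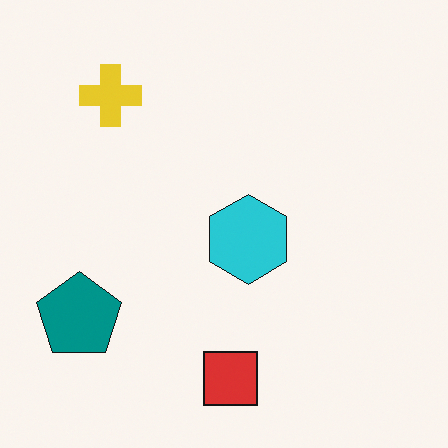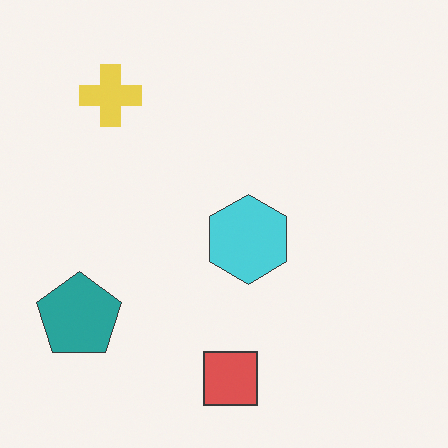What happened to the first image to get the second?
It was given slightly reduced contrast.

Tones are pushed toward mid-grey across the whole image — a global contrast change.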